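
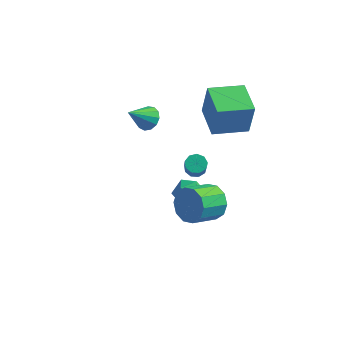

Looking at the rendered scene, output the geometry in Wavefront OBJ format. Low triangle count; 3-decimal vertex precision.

v 2.328 -2.219 0.705
v 2.797 -2.902 0.011
v 1.98 -4.244 0.782
v 1.512 -3.561 1.475
v 3.197 -2.841 0.542
v 2.38 -4.183 1.313
v 3.265 -2.542 1.135
v 2.448 -3.884 1.906
v 2.976 -2.12 1.564
v 2.159 -3.462 2.334
v 2.439 -1.735 1.664
v 1.622 -3.077 2.435
v 1.86 -1.536 1.398
v 1.043 -2.878 2.169
v 1.46 -1.597 0.867
v 0.643 -2.939 1.638
v 1.392 -1.896 0.274
v 0.575 -3.238 1.045
v 1.681 -2.318 -0.154
v 0.864 -3.66 0.616
v 2.218 -2.703 -0.255
v 1.401 -4.045 0.516
v 0.01 2.13 -2.996
v 0.79 1.473 -2.98
v -1.05 0.867 -3.06
v -0.27 0.21 -3.044
v -0.488 0.764 -2.215
v 0.167 1.544 -2.176
v -0.427 0.796 -3.864
v 0.228 1.576 -3.825
v 0.521 0.649 -3.516
v 0.483 0.629 -2.497
v -0.743 1.711 -3.543
v -0.781 1.691 -2.524
v -0.012 2.813 3.051
v 0.27 2.859 5.091
v 1.686 3.986 2.79
v 1.968 4.031 4.83
v 1.132 1.129 2.93
v 1.414 1.174 4.97
v 2.83 2.301 2.669
v 3.112 2.347 4.709
v -3.364 3.407 0.589
v -2.938 2.768 0.331
v -4.136 2.393 1.831
v -2.685 2.969 0.653
v -2.648 3.31 0.955
v -2.837 3.681 1.141
v -3.194 3.966 1.151
v -3.604 4.073 0.983
v -3.939 3.969 0.69
v -4.09 3.687 0.365
v -4.011 3.316 0.111
v -3.726 2.974 0.009
v -3.326 2.77 0.091
v -0.451 3.101 -2.684
v 0.125 3.381 -2.665
v 0.346 2.859 -1.676
v -0.229 2.579 -1.696
v -0.172 3.634 -2.465
v 0.049 3.112 -1.477
v -0.599 3.637 -2.368
v -0.377 3.115 -1.379
v -0.956 3.39 -2.419
v -0.735 2.868 -1.43
v -1.077 3.007 -2.594
v -0.856 2.485 -1.605
v -0.905 2.669 -2.811
v -0.684 2.146 -1.822
v -0.52 2.532 -2.969
v -0.299 2.01 -1.98
v -0.103 2.662 -2.994
v 0.118 2.14 -2.005
v 0.152 2.997 -2.874
v 0.373 2.475 -1.885
f 2 1 5
f 2 5 3
f 3 5 6
f 3 6 4
f 5 1 7
f 5 7 6
f 6 7 8
f 6 8 4
f 7 1 9
f 7 9 8
f 8 9 10
f 8 10 4
f 9 1 11
f 9 11 10
f 10 11 12
f 10 12 4
f 11 1 13
f 11 13 12
f 12 13 14
f 12 14 4
f 13 1 15
f 13 15 14
f 14 15 16
f 14 16 4
f 15 1 17
f 15 17 16
f 16 17 18
f 16 18 4
f 17 1 19
f 17 19 18
f 18 19 20
f 18 20 4
f 19 1 21
f 19 21 20
f 20 21 22
f 20 22 4
f 21 1 2
f 21 2 22
f 22 2 3
f 22 3 4
f 23 34 28
f 23 28 24
f 23 24 30
f 23 30 33
f 23 33 34
f 24 28 32
f 28 34 27
f 34 33 25
f 33 30 29
f 30 24 31
f 26 32 27
f 26 27 25
f 26 25 29
f 26 29 31
f 26 31 32
f 27 32 28
f 25 27 34
f 29 25 33
f 31 29 30
f 32 31 24
f 36 38 35
f 39 36 35
f 35 38 37
f 37 39 35
f 36 42 38
f 40 36 39
f 40 42 36
f 38 42 37
f 41 39 37
f 37 42 41
f 41 40 39
f 42 40 41
f 44 43 46
f 44 46 45
f 46 43 47
f 46 47 45
f 47 43 48
f 47 48 45
f 48 43 49
f 48 49 45
f 49 43 50
f 49 50 45
f 50 43 51
f 50 51 45
f 51 43 52
f 51 52 45
f 52 43 53
f 52 53 45
f 53 43 54
f 53 54 45
f 54 43 55
f 54 55 45
f 55 43 44
f 55 44 45
f 57 56 60
f 57 60 58
f 58 60 61
f 58 61 59
f 60 56 62
f 60 62 61
f 61 62 63
f 61 63 59
f 62 56 64
f 62 64 63
f 63 64 65
f 63 65 59
f 64 56 66
f 64 66 65
f 65 66 67
f 65 67 59
f 66 56 68
f 66 68 67
f 67 68 69
f 67 69 59
f 68 56 70
f 68 70 69
f 69 70 71
f 69 71 59
f 70 56 72
f 70 72 71
f 71 72 73
f 71 73 59
f 72 56 74
f 72 74 73
f 73 74 75
f 73 75 59
f 74 56 57
f 74 57 75
f 75 57 58
f 75 58 59



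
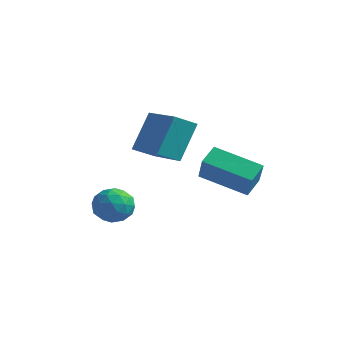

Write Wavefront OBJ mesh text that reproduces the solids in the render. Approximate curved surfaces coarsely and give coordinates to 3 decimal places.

v -4.271 0.895 0.125
v -4.247 1.875 1.834
v -3.892 1.789 -0.393
v -3.867 2.768 1.316
v -2.413 0.292 0.444
v -2.388 1.271 2.153
v -2.033 1.185 -0.074
v -2.009 2.165 1.635
v -3.715 -1.001 -1.876
v -2.897 -0.678 -1.795
v -3.183 -2.322 -1.985
v -2.365 -1.999 -1.904
v -2.916 -1.984 -1.214
v -3.245 -1.167 -1.147
v -2.835 -1.833 -2.633
v -3.164 -1.016 -2.566
v -2.353 -1.192 -2.263
v -2.403 -1.285 -1.386
v -3.677 -1.715 -2.394
v -3.727 -1.808 -1.517
v -3.353 -0.723 -1.826
v -2.727 -2.277 -1.954
v -3.051 -2.268 -1.549
v -2.57 -2.078 -1.501
v -3.558 -1.011 -1.445
v -3.077 -0.821 -1.397
v -3.088 -1.588 -1.056
v -3.003 -2.179 -2.383
v -2.522 -1.989 -2.335
v -3.51 -0.922 -2.279
v -3.029 -0.732 -2.231
v -2.992 -1.412 -2.724
v -2.552 -0.836 -2.053
v -2.239 -1.613 -2.117
v -2.516 -1.515 -2.546
v -2.709 -1.035 -2.506
v -2.582 -0.89 -1.538
v -2.269 -1.667 -1.602
v -2.593 -1.658 -1.197
v -2.786 -1.178 -1.157
v -2.262 -1.193 -1.813
v -3.811 -1.333 -2.178
v -3.498 -2.11 -2.242
v -3.294 -1.822 -2.623
v -3.487 -1.342 -2.583
v -3.841 -1.387 -1.663
v -3.528 -2.164 -1.727
v -3.371 -1.965 -1.274
v -3.564 -1.485 -1.234
v -3.818 -1.807 -1.967
v -2.227 2.497 -1.286
v -1.56 1.913 -0.178
v -2.342 3.355 -0.765
v -1.675 2.77 0.344
v -0.345 3.21 -2.044
v 0.322 2.625 -0.935
v -0.46 4.067 -1.522
v 0.207 3.483 -0.414
f 2 4 1
f 5 2 1
f 1 4 3
f 3 5 1
f 2 8 4
f 6 2 5
f 6 8 2
f 4 8 3
f 7 5 3
f 3 8 7
f 7 6 5
f 8 6 7
f 9 46 25
f 46 20 49
f 25 49 14
f 46 49 25
f 9 25 21
f 25 14 26
f 21 26 10
f 25 26 21
f 9 21 30
f 21 10 31
f 30 31 16
f 21 31 30
f 9 30 42
f 30 16 45
f 42 45 19
f 30 45 42
f 9 42 46
f 42 19 50
f 46 50 20
f 42 50 46
f 10 26 37
f 26 14 40
f 37 40 18
f 26 40 37
f 14 49 27
f 49 20 48
f 27 48 13
f 49 48 27
f 20 50 47
f 50 19 43
f 47 43 11
f 50 43 47
f 19 45 44
f 45 16 32
f 44 32 15
f 45 32 44
f 16 31 36
f 31 10 33
f 36 33 17
f 31 33 36
f 12 38 24
f 38 18 39
f 24 39 13
f 38 39 24
f 12 24 22
f 24 13 23
f 22 23 11
f 24 23 22
f 12 22 29
f 22 11 28
f 29 28 15
f 22 28 29
f 12 29 34
f 29 15 35
f 34 35 17
f 29 35 34
f 12 34 38
f 34 17 41
f 38 41 18
f 34 41 38
f 13 39 27
f 39 18 40
f 27 40 14
f 39 40 27
f 11 23 47
f 23 13 48
f 47 48 20
f 23 48 47
f 15 28 44
f 28 11 43
f 44 43 19
f 28 43 44
f 17 35 36
f 35 15 32
f 36 32 16
f 35 32 36
f 18 41 37
f 41 17 33
f 37 33 10
f 41 33 37
f 52 54 51
f 55 52 51
f 51 54 53
f 53 55 51
f 52 58 54
f 56 52 55
f 56 58 52
f 54 58 53
f 57 55 53
f 53 58 57
f 57 56 55
f 58 56 57



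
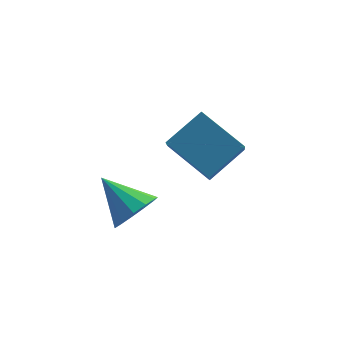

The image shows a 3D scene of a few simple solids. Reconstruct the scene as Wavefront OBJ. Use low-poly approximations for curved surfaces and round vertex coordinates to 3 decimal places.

v -1.857 -0.492 1.83
v -1.162 -0.042 1.775
v -2.543 0.672 2.67
v -1.423 0.072 1.404
v -1.822 0.007 1.168
v -2.232 -0.216 1.143
v -2.523 -0.527 1.336
v -2.603 -0.826 1.686
v -2.446 -1.02 2.081
v -2.103 -1.046 2.398
v -1.681 -0.896 2.534
v -1.316 -0.617 2.446
v -1.122 -0.299 2.163
v 0.226 2.807 1.528
v -0.176 1.779 2.686
v 1.51 3.199 2.322
v 1.108 2.17 3.48
v 1.152 1.49 0.68
v 0.75 0.461 1.838
v 2.436 1.881 1.474
v 2.034 0.853 2.632
f 2 1 4
f 2 4 3
f 4 1 5
f 4 5 3
f 5 1 6
f 5 6 3
f 6 1 7
f 6 7 3
f 7 1 8
f 7 8 3
f 8 1 9
f 8 9 3
f 9 1 10
f 9 10 3
f 10 1 11
f 10 11 3
f 11 1 12
f 11 12 3
f 12 1 13
f 12 13 3
f 13 1 2
f 13 2 3
f 15 17 14
f 18 15 14
f 14 17 16
f 16 18 14
f 15 21 17
f 19 15 18
f 19 21 15
f 17 21 16
f 20 18 16
f 16 21 20
f 20 19 18
f 21 19 20



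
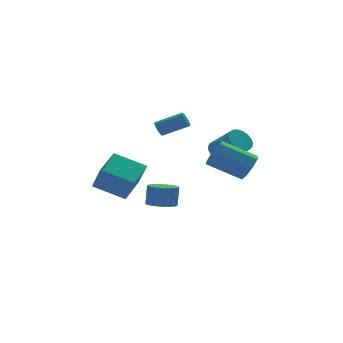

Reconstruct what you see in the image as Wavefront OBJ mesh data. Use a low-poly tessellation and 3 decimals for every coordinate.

v -1.067 -0.529 -0.902
v -0.207 -0.521 -1.035
v -0.013 -0.284 0.228
v -0.873 -0.291 0.362
v -0.285 -0.194 -1.085
v -0.091 0.043 0.179
v -0.482 0.082 -1.106
v -0.288 0.319 0.157
v -0.767 0.265 -1.097
v -0.573 0.502 0.167
v -1.099 0.327 -1.057
v -0.905 0.564 0.206
v -1.425 0.259 -0.994
v -1.231 0.496 0.269
v -1.697 0.071 -0.917
v -1.503 0.308 0.346
v -1.873 -0.208 -0.838
v -1.679 0.029 0.425
v -1.927 -0.536 -0.768
v -1.733 -0.299 0.495
v -1.849 -0.863 -0.719
v -1.655 -0.626 0.545
v -1.652 -1.139 -0.697
v -1.458 -0.902 0.566
v -1.367 -1.322 -0.707
v -1.173 -1.085 0.557
v -1.035 -1.384 -0.746
v -0.841 -1.147 0.517
v -0.709 -1.316 -0.809
v -0.515 -1.079 0.454
v -0.437 -1.128 -0.886
v -0.243 -0.891 0.377
v -0.261 -0.849 -0.965
v -0.067 -0.612 0.298
v 0.434 3.712 3.171
v 0.719 3.832 2.728
v 2.151 3.228 3.487
v 1.866 3.108 3.929
v 0.731 4.062 2.887
v 2.164 3.458 3.645
v 0.664 4.198 3.122
v 2.097 3.594 3.88
v 0.535 4.204 3.37
v 1.968 3.6 4.128
v 0.379 4.078 3.564
v 1.812 3.474 4.323
v 0.238 3.854 3.654
v 1.671 3.25 4.412
v 0.149 3.592 3.613
v 1.581 2.988 4.372
v 0.136 3.362 3.455
v 1.569 2.758 4.213
v 0.203 3.226 3.22
v 1.636 2.622 3.978
v 0.332 3.22 2.972
v 1.765 2.616 3.73
v 0.488 3.346 2.777
v 1.921 2.742 3.536
v 0.629 3.57 2.688
v 2.062 2.966 3.446
v 2.552 -4.085 2.61
v 3.08 -3.412 2.888
v 1.396 -2.521 3.928
v 0.868 -3.195 3.65
v 2.778 -3.278 2.284
v 1.094 -2.387 3.323
v 2.343 -3.617 1.871
v 0.66 -2.726 2.91
v 2.031 -4.23 1.891
v 0.347 -3.34 2.93
v 2.024 -4.759 2.332
v 0.34 -3.868 3.372
v 2.326 -4.893 2.937
v 0.642 -4.002 3.976
v 2.76 -4.554 3.35
v 1.077 -3.663 4.389
v 3.073 -3.94 3.33
v 1.389 -3.05 4.369
v 2.192 -0.948 2.753
v 2.94 -0.633 2.63
v 3.635 -1.817 3.825
v 2.888 -2.132 3.947
v 2.823 -0.442 2.888
v 3.518 -1.626 4.082
v 2.598 -0.338 3.121
v 3.293 -1.522 4.316
v 2.302 -0.34 3.292
v 2.998 -1.524 4.486
v 1.988 -0.447 3.369
v 2.683 -1.631 4.563
v 1.709 -0.64 3.339
v 2.404 -1.824 4.534
v 1.513 -0.887 3.208
v 2.209 -2.071 4.403
v 1.435 -1.144 2.999
v 2.13 -2.329 4.193
v 1.488 -1.368 2.747
v 2.183 -2.552 3.941
v 1.663 -1.518 2.495
v 2.358 -2.703 3.69
v 1.929 -1.571 2.289
v 2.624 -2.755 3.483
v 2.241 -1.515 2.162
v 2.936 -2.699 3.357
v 2.544 -1.361 2.138
v 3.239 -2.546 3.333
v 2.787 -1.136 2.22
v 3.482 -2.321 3.415
v 2.927 -0.879 2.394
v 3.622 -2.063 3.589
v -3.916 2.683 -0.278
v -3.729 1.829 1.238
v -2.624 4.053 0.334
v -2.437 3.199 1.85
v -2.363 1.581 -1.09
v -2.176 0.727 0.426
v -1.071 2.951 -0.478
v -0.884 2.097 1.038
f 2 1 5
f 2 5 3
f 3 5 6
f 3 6 4
f 5 1 7
f 5 7 6
f 6 7 8
f 6 8 4
f 7 1 9
f 7 9 8
f 8 9 10
f 8 10 4
f 9 1 11
f 9 11 10
f 10 11 12
f 10 12 4
f 11 1 13
f 11 13 12
f 12 13 14
f 12 14 4
f 13 1 15
f 13 15 14
f 14 15 16
f 14 16 4
f 15 1 17
f 15 17 16
f 16 17 18
f 16 18 4
f 17 1 19
f 17 19 18
f 18 19 20
f 18 20 4
f 19 1 21
f 19 21 20
f 20 21 22
f 20 22 4
f 21 1 23
f 21 23 22
f 22 23 24
f 22 24 4
f 23 1 25
f 23 25 24
f 24 25 26
f 24 26 4
f 25 1 27
f 25 27 26
f 26 27 28
f 26 28 4
f 27 1 29
f 27 29 28
f 28 29 30
f 28 30 4
f 29 1 31
f 29 31 30
f 30 31 32
f 30 32 4
f 31 1 33
f 31 33 32
f 32 33 34
f 32 34 4
f 33 1 2
f 33 2 34
f 34 2 3
f 34 3 4
f 36 35 39
f 36 39 37
f 37 39 40
f 37 40 38
f 39 35 41
f 39 41 40
f 40 41 42
f 40 42 38
f 41 35 43
f 41 43 42
f 42 43 44
f 42 44 38
f 43 35 45
f 43 45 44
f 44 45 46
f 44 46 38
f 45 35 47
f 45 47 46
f 46 47 48
f 46 48 38
f 47 35 49
f 47 49 48
f 48 49 50
f 48 50 38
f 49 35 51
f 49 51 50
f 50 51 52
f 50 52 38
f 51 35 53
f 51 53 52
f 52 53 54
f 52 54 38
f 53 35 55
f 53 55 54
f 54 55 56
f 54 56 38
f 55 35 57
f 55 57 56
f 56 57 58
f 56 58 38
f 57 35 59
f 57 59 58
f 58 59 60
f 58 60 38
f 59 35 36
f 59 36 60
f 60 36 37
f 60 37 38
f 62 61 65
f 62 65 63
f 63 65 66
f 63 66 64
f 65 61 67
f 65 67 66
f 66 67 68
f 66 68 64
f 67 61 69
f 67 69 68
f 68 69 70
f 68 70 64
f 69 61 71
f 69 71 70
f 70 71 72
f 70 72 64
f 71 61 73
f 71 73 72
f 72 73 74
f 72 74 64
f 73 61 75
f 73 75 74
f 74 75 76
f 74 76 64
f 75 61 77
f 75 77 76
f 76 77 78
f 76 78 64
f 77 61 62
f 77 62 78
f 78 62 63
f 78 63 64
f 80 79 83
f 80 83 81
f 81 83 84
f 81 84 82
f 83 79 85
f 83 85 84
f 84 85 86
f 84 86 82
f 85 79 87
f 85 87 86
f 86 87 88
f 86 88 82
f 87 79 89
f 87 89 88
f 88 89 90
f 88 90 82
f 89 79 91
f 89 91 90
f 90 91 92
f 90 92 82
f 91 79 93
f 91 93 92
f 92 93 94
f 92 94 82
f 93 79 95
f 93 95 94
f 94 95 96
f 94 96 82
f 95 79 97
f 95 97 96
f 96 97 98
f 96 98 82
f 97 79 99
f 97 99 98
f 98 99 100
f 98 100 82
f 99 79 101
f 99 101 100
f 100 101 102
f 100 102 82
f 101 79 103
f 101 103 102
f 102 103 104
f 102 104 82
f 103 79 105
f 103 105 104
f 104 105 106
f 104 106 82
f 105 79 107
f 105 107 106
f 106 107 108
f 106 108 82
f 107 79 109
f 107 109 108
f 108 109 110
f 108 110 82
f 109 79 80
f 109 80 110
f 110 80 81
f 110 81 82
f 112 114 111
f 115 112 111
f 111 114 113
f 113 115 111
f 112 118 114
f 116 112 115
f 116 118 112
f 114 118 113
f 117 115 113
f 113 118 117
f 117 116 115
f 118 116 117



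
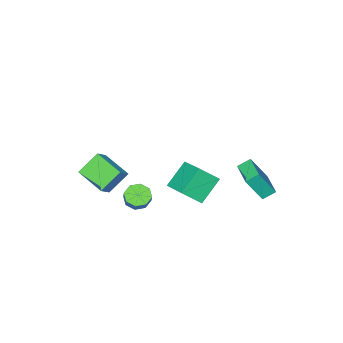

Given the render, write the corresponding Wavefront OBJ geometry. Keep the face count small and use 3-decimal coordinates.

v 2.047 -4.486 -0.34
v 2.92 -4.161 0.433
v 1.874 -2.467 -0.995
v 2.746 -2.141 -0.222
v 3.314 -4.799 -1.638
v 4.186 -4.473 -0.865
v 3.14 -2.779 -2.293
v 4.013 -2.454 -1.52
v -3.412 3.158 -1.188
v -4.154 3.519 -0.679
v -2.451 4.965 -1.068
v -3.194 5.326 -0.56
v -2.526 2.574 0.52
v -3.269 2.935 1.028
v -1.566 4.381 0.639
v -2.308 4.742 1.148
v 0.25 2.811 1.503
v 1.238 2.107 2.514
v 0.808 4.757 2.311
v 1.797 4.053 3.323
v 1.723 2.947 0.157
v 2.712 2.243 1.169
v 2.282 4.893 0.966
v 3.27 4.189 1.977
v 3.728 0.71 -0.434
v 4.266 1.132 -0.923
v 4.609 1.631 -0.115
v 4.072 1.21 0.374
v 3.699 1.43 -0.866
v 4.043 1.929 -0.058
v 3.149 1.307 -0.556
v 3.493 1.806 0.252
v 2.939 0.834 -0.175
v 3.282 1.333 0.633
v 3.191 0.289 0.055
v 3.534 0.788 0.863
v 3.757 -0.009 -0.002
v 4.101 0.49 0.806
v 4.307 0.114 -0.312
v 4.651 0.613 0.496
v 4.518 0.587 -0.693
v 4.861 1.086 0.115
f 2 4 1
f 5 2 1
f 1 4 3
f 3 5 1
f 2 8 4
f 6 2 5
f 6 8 2
f 4 8 3
f 7 5 3
f 3 8 7
f 7 6 5
f 8 6 7
f 10 12 9
f 13 10 9
f 9 12 11
f 11 13 9
f 10 16 12
f 14 10 13
f 14 16 10
f 12 16 11
f 15 13 11
f 11 16 15
f 15 14 13
f 16 14 15
f 18 20 17
f 21 18 17
f 17 20 19
f 19 21 17
f 18 24 20
f 22 18 21
f 22 24 18
f 20 24 19
f 23 21 19
f 19 24 23
f 23 22 21
f 24 22 23
f 26 25 29
f 26 29 27
f 27 29 30
f 27 30 28
f 29 25 31
f 29 31 30
f 30 31 32
f 30 32 28
f 31 25 33
f 31 33 32
f 32 33 34
f 32 34 28
f 33 25 35
f 33 35 34
f 34 35 36
f 34 36 28
f 35 25 37
f 35 37 36
f 36 37 38
f 36 38 28
f 37 25 39
f 37 39 38
f 38 39 40
f 38 40 28
f 39 25 41
f 39 41 40
f 40 41 42
f 40 42 28
f 41 25 26
f 41 26 42
f 42 26 27
f 42 27 28



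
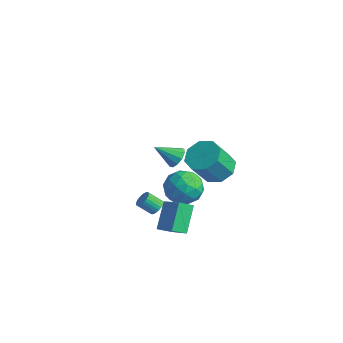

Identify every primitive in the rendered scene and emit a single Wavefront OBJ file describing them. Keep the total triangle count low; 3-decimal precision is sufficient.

v 3.309 -3.372 0.057
v 2.63 -2.326 1.327
v 3.669 -2.685 -0.316
v 2.99 -1.639 0.954
v 4.85 -3.621 1.086
v 4.171 -2.575 2.356
v 5.21 -2.934 0.713
v 4.531 -1.888 1.983
v 1.91 -2.21 0.299
v 2.188 -2.633 0.181
v 1.649 -3.173 0.843
v 1.37 -2.75 0.961
v 2.297 -2.555 0.334
v 1.758 -3.095 0.995
v 2.347 -2.424 0.481
v 1.808 -2.964 1.142
v 2.33 -2.261 0.6
v 1.791 -2.801 1.262
v 2.25 -2.09 0.674
v 1.711 -2.63 1.336
v 2.117 -1.938 0.691
v 1.578 -2.478 1.352
v 1.953 -1.826 0.648
v 1.414 -2.366 1.309
v 1.782 -1.774 0.552
v 1.243 -2.314 1.213
v 1.631 -1.787 0.417
v 1.092 -2.327 1.079
v 1.522 -1.865 0.265
v 0.983 -2.405 0.926
v 1.472 -1.996 0.118
v 0.933 -2.536 0.779
v 1.489 -2.159 -0.002
v 0.95 -2.699 0.66
v 1.569 -2.33 -0.076
v 1.03 -2.87 0.586
v 1.702 -2.482 -0.092
v 1.163 -3.022 0.569
v 1.866 -2.594 -0.049
v 1.327 -3.134 0.612
v 2.037 -2.646 0.047
v 1.498 -3.186 0.708
v 3.631 0.55 3.193
v 4.248 1.257 3.686
v 4.226 0.177 5.261
v 3.609 -0.53 4.767
v 3.458 1.414 3.782
v 3.436 0.333 5.357
v 2.769 1.065 3.534
v 2.747 -0.016 5.109
v 2.585 0.414 3.085
v 2.563 -0.666 4.66
v 3.014 -0.157 2.699
v 2.992 -1.237 4.274
v 3.804 -0.313 2.603
v 3.782 -1.394 4.178
v 4.493 0.036 2.851
v 4.471 -1.045 4.426
v 4.677 0.686 3.3
v 4.655 -0.394 4.875
v 0.45 0.933 0.553
v 1.408 1.249 -0.074
v 1.112 -0.869 0.654
v 2.07 -0.553 0.027
v 1.927 -0.152 1.136
v 1.518 0.962 1.074
v 1.002 -0.582 -0.494
v 0.593 0.532 -0.556
v 1.75 0.313 -0.721
v 2.321 0.579 0.286
v 0.199 -0.199 0.294
v 0.77 0.067 1.301
v 0.871 1.249 0.231
v 1.649 -0.869 0.349
v 1.565 -0.633 1.001
v 2.128 -0.447 0.633
v 0.935 1.081 0.905
v 1.499 1.267 0.537
v 1.803 0.443 1.248
v 1.021 -0.887 0.043
v 1.585 -0.701 -0.325
v 0.392 0.827 -0.053
v 0.955 1.013 -0.421
v 0.717 -0.063 -0.668
v 1.635 0.885 -0.518
v 2.024 -0.174 -0.459
v 1.396 -0.192 -0.765
v 1.156 0.463 -0.802
v 1.971 1.041 0.074
v 2.36 -0.018 0.133
v 2.275 0.218 0.785
v 2.035 0.873 0.748
v 2.171 0.491 -0.306
v 0.16 0.398 0.447
v 0.549 -0.661 0.506
v 0.485 -0.493 -0.168
v 0.245 0.162 -0.205
v 0.496 0.554 1.039
v 0.885 -0.505 1.098
v 1.364 -0.083 1.382
v 1.124 0.572 1.345
v 0.349 -0.111 0.886
v -3.026 3.325 -1.425
v -2.591 3.527 -0.849
v -3.834 2.295 -0.455
v -2.959 3.809 -0.856
v -3.353 3.906 -1.08
v -3.621 3.781 -1.437
v -3.663 3.483 -1.789
v -3.461 3.124 -2.002
v -3.093 2.842 -1.995
v -2.699 2.745 -1.77
v -2.431 2.87 -1.414
v -2.389 3.168 -1.062
f 2 4 1
f 5 2 1
f 1 4 3
f 3 5 1
f 2 8 4
f 6 2 5
f 6 8 2
f 4 8 3
f 7 5 3
f 3 8 7
f 7 6 5
f 8 6 7
f 10 9 13
f 10 13 11
f 11 13 14
f 11 14 12
f 13 9 15
f 13 15 14
f 14 15 16
f 14 16 12
f 15 9 17
f 15 17 16
f 16 17 18
f 16 18 12
f 17 9 19
f 17 19 18
f 18 19 20
f 18 20 12
f 19 9 21
f 19 21 20
f 20 21 22
f 20 22 12
f 21 9 23
f 21 23 22
f 22 23 24
f 22 24 12
f 23 9 25
f 23 25 24
f 24 25 26
f 24 26 12
f 25 9 27
f 25 27 26
f 26 27 28
f 26 28 12
f 27 9 29
f 27 29 28
f 28 29 30
f 28 30 12
f 29 9 31
f 29 31 30
f 30 31 32
f 30 32 12
f 31 9 33
f 31 33 32
f 32 33 34
f 32 34 12
f 33 9 35
f 33 35 34
f 34 35 36
f 34 36 12
f 35 9 37
f 35 37 36
f 36 37 38
f 36 38 12
f 37 9 39
f 37 39 38
f 38 39 40
f 38 40 12
f 39 9 41
f 39 41 40
f 40 41 42
f 40 42 12
f 41 9 10
f 41 10 42
f 42 10 11
f 42 11 12
f 44 43 47
f 44 47 45
f 45 47 48
f 45 48 46
f 47 43 49
f 47 49 48
f 48 49 50
f 48 50 46
f 49 43 51
f 49 51 50
f 50 51 52
f 50 52 46
f 51 43 53
f 51 53 52
f 52 53 54
f 52 54 46
f 53 43 55
f 53 55 54
f 54 55 56
f 54 56 46
f 55 43 57
f 55 57 56
f 56 57 58
f 56 58 46
f 57 43 59
f 57 59 58
f 58 59 60
f 58 60 46
f 59 43 44
f 59 44 60
f 60 44 45
f 60 45 46
f 61 98 77
f 98 72 101
f 77 101 66
f 98 101 77
f 61 77 73
f 77 66 78
f 73 78 62
f 77 78 73
f 61 73 82
f 73 62 83
f 82 83 68
f 73 83 82
f 61 82 94
f 82 68 97
f 94 97 71
f 82 97 94
f 61 94 98
f 94 71 102
f 98 102 72
f 94 102 98
f 62 78 89
f 78 66 92
f 89 92 70
f 78 92 89
f 66 101 79
f 101 72 100
f 79 100 65
f 101 100 79
f 72 102 99
f 102 71 95
f 99 95 63
f 102 95 99
f 71 97 96
f 97 68 84
f 96 84 67
f 97 84 96
f 68 83 88
f 83 62 85
f 88 85 69
f 83 85 88
f 64 90 76
f 90 70 91
f 76 91 65
f 90 91 76
f 64 76 74
f 76 65 75
f 74 75 63
f 76 75 74
f 64 74 81
f 74 63 80
f 81 80 67
f 74 80 81
f 64 81 86
f 81 67 87
f 86 87 69
f 81 87 86
f 64 86 90
f 86 69 93
f 90 93 70
f 86 93 90
f 65 91 79
f 91 70 92
f 79 92 66
f 91 92 79
f 63 75 99
f 75 65 100
f 99 100 72
f 75 100 99
f 67 80 96
f 80 63 95
f 96 95 71
f 80 95 96
f 69 87 88
f 87 67 84
f 88 84 68
f 87 84 88
f 70 93 89
f 93 69 85
f 89 85 62
f 93 85 89
f 104 103 106
f 104 106 105
f 106 103 107
f 106 107 105
f 107 103 108
f 107 108 105
f 108 103 109
f 108 109 105
f 109 103 110
f 109 110 105
f 110 103 111
f 110 111 105
f 111 103 112
f 111 112 105
f 112 103 113
f 112 113 105
f 113 103 114
f 113 114 105
f 114 103 104
f 114 104 105



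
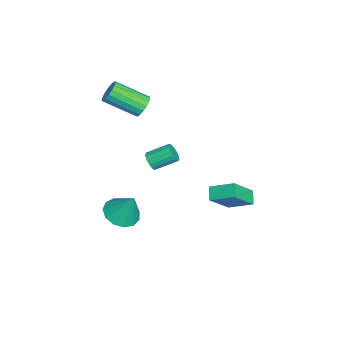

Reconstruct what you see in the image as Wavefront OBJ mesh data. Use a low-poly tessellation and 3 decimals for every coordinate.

v -1.542 -0.664 -1.693
v -1.106 -0.804 -1.305
v -1.302 0.423 -0.64
v -1.738 0.564 -1.027
v -0.968 -0.668 -1.517
v -1.164 0.56 -0.851
v -0.962 -0.53 -1.769
v -1.158 0.698 -1.103
v -1.089 -0.423 -2.004
v -1.285 0.805 -1.338
v -1.319 -0.371 -2.167
v -1.515 0.856 -1.501
v -1.601 -0.386 -2.222
v -1.797 0.841 -1.556
v -1.869 -0.465 -2.155
v -2.065 0.762 -1.489
v -2.062 -0.589 -1.983
v -2.258 0.638 -1.317
v -2.136 -0.731 -1.744
v -2.332 0.497 -1.078
v -2.074 -0.857 -1.494
v -2.27 0.371 -0.828
v -1.89 -0.938 -1.289
v -2.086 0.289 -0.623
v -1.627 -0.957 -1.177
v -1.822 0.27 -0.511
v -1.344 -0.909 -1.183
v -1.539 0.318 -0.517
v 0.674 -2.007 -4.217
v 1.644 -1.768 -4.573
v 1.086 -1.273 -2.603
v 1.298 -1.298 -4.698
v 0.755 -1.052 -4.671
v 0.185 -1.11 -4.5
v -0.229 -1.452 -4.239
v -0.356 -1.97 -3.971
v -0.156 -2.5 -3.781
v 0.307 -2.873 -3.73
v 0.887 -2.971 -3.833
v 1.4 -2.763 -4.058
v 1.682 -2.315 -4.334
v -2.079 -1.088 2.341
v -1.87 -0.749 2.941
v -1.952 -2.573 3.999
v -2.161 -2.912 3.399
v -2.214 -0.729 2.95
v -2.296 -2.552 4.008
v -2.527 -0.79 2.819
v -2.609 -2.614 3.878
v -2.737 -0.92 2.579
v -2.819 -2.744 3.638
v -2.797 -1.088 2.285
v -2.879 -2.912 3.343
v -2.692 -1.257 2.003
v -2.774 -3.08 3.061
v -2.446 -1.386 1.798
v -2.529 -3.21 2.857
v -2.117 -1.448 1.718
v -2.199 -3.271 2.777
v -1.779 -1.427 1.781
v -1.861 -3.25 2.839
v -1.509 -1.328 1.972
v -1.592 -3.152 3.03
v -1.37 -1.175 2.247
v -1.453 -2.998 3.305
v -1.393 -1.001 2.544
v -1.476 -2.825 3.602
v -1.574 -0.848 2.794
v -1.656 -2.671 3.853
v 1.866 3.673 -1.213
v 2.146 4.95 -0.609
v 2.567 3.744 -1.688
v 2.847 5.021 -1.084
v 2.933 2.759 0.224
v 3.213 4.036 0.828
v 3.634 2.83 -0.251
v 3.914 4.107 0.353
f 2 1 5
f 2 5 3
f 3 5 6
f 3 6 4
f 5 1 7
f 5 7 6
f 6 7 8
f 6 8 4
f 7 1 9
f 7 9 8
f 8 9 10
f 8 10 4
f 9 1 11
f 9 11 10
f 10 11 12
f 10 12 4
f 11 1 13
f 11 13 12
f 12 13 14
f 12 14 4
f 13 1 15
f 13 15 14
f 14 15 16
f 14 16 4
f 15 1 17
f 15 17 16
f 16 17 18
f 16 18 4
f 17 1 19
f 17 19 18
f 18 19 20
f 18 20 4
f 19 1 21
f 19 21 20
f 20 21 22
f 20 22 4
f 21 1 23
f 21 23 22
f 22 23 24
f 22 24 4
f 23 1 25
f 23 25 24
f 24 25 26
f 24 26 4
f 25 1 27
f 25 27 26
f 26 27 28
f 26 28 4
f 27 1 2
f 27 2 28
f 28 2 3
f 28 3 4
f 30 29 32
f 30 32 31
f 32 29 33
f 32 33 31
f 33 29 34
f 33 34 31
f 34 29 35
f 34 35 31
f 35 29 36
f 35 36 31
f 36 29 37
f 36 37 31
f 37 29 38
f 37 38 31
f 38 29 39
f 38 39 31
f 39 29 40
f 39 40 31
f 40 29 41
f 40 41 31
f 41 29 30
f 41 30 31
f 43 42 46
f 43 46 44
f 44 46 47
f 44 47 45
f 46 42 48
f 46 48 47
f 47 48 49
f 47 49 45
f 48 42 50
f 48 50 49
f 49 50 51
f 49 51 45
f 50 42 52
f 50 52 51
f 51 52 53
f 51 53 45
f 52 42 54
f 52 54 53
f 53 54 55
f 53 55 45
f 54 42 56
f 54 56 55
f 55 56 57
f 55 57 45
f 56 42 58
f 56 58 57
f 57 58 59
f 57 59 45
f 58 42 60
f 58 60 59
f 59 60 61
f 59 61 45
f 60 42 62
f 60 62 61
f 61 62 63
f 61 63 45
f 62 42 64
f 62 64 63
f 63 64 65
f 63 65 45
f 64 42 66
f 64 66 65
f 65 66 67
f 65 67 45
f 66 42 68
f 66 68 67
f 67 68 69
f 67 69 45
f 68 42 43
f 68 43 69
f 69 43 44
f 69 44 45
f 71 73 70
f 74 71 70
f 70 73 72
f 72 74 70
f 71 77 73
f 75 71 74
f 75 77 71
f 73 77 72
f 76 74 72
f 72 77 76
f 76 75 74
f 77 75 76



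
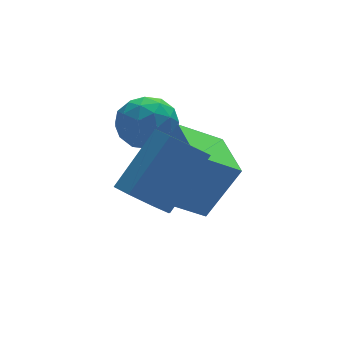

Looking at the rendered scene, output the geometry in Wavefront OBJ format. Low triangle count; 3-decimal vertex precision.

v 3.823 -2.74 -3.17
v 2.611 -2.475 -2.399
v 4.169 -0.745 -3.312
v 2.958 -0.48 -2.541
v 4.822 -2.8 -1.579
v 3.611 -2.535 -0.808
v 5.169 -0.805 -1.721
v 3.957 -0.54 -0.95
v 2.643 -0.865 0.394
v 3.081 -1.474 0.9
v 2.059 -1.946 -0.4
v 2.497 -2.555 0.106
v 1.82 -2.073 0.463
v 2.181 -1.405 0.954
v 2.959 -2.015 -0.454
v 3.32 -1.347 0.037
v 3.276 -2.184 0.376
v 2.572 -2.22 0.943
v 2.568 -1.2 -0.443
v 1.864 -1.236 0.124
v 2.913 -1.075 0.717
v 2.227 -2.345 -0.217
v 1.829 -2.062 -0.007
v 2.086 -2.42 0.29
v 2.384 -1.034 0.748
v 2.642 -1.391 1.046
v 1.9 -1.744 0.789
v 2.498 -2.029 -0.546
v 2.756 -2.386 -0.248
v 3.054 -1 0.21
v 3.311 -1.358 0.507
v 3.24 -1.676 -0.289
v 3.285 -1.85 0.706
v 2.942 -2.485 0.24
v 3.214 -2.168 -0.089
v 3.426 -1.776 0.199
v 2.872 -1.871 1.039
v 2.528 -2.506 0.572
v 2.13 -2.223 0.782
v 2.343 -1.83 1.071
v 2.986 -2.288 0.731
v 2.612 -0.914 -0.072
v 2.268 -1.549 -0.539
v 2.797 -1.59 -0.571
v 3.01 -1.197 -0.282
v 2.198 -0.935 0.26
v 1.855 -1.57 -0.206
v 1.714 -1.644 0.301
v 1.926 -1.252 0.589
v 2.154 -1.132 -0.231
v 1.616 -3.702 -1.144
v 2.115 -3.339 -1.757
v 3.483 -2.775 -0.309
v 2.984 -3.138 0.304
v 1.671 -2.912 -1.504
v 3.039 -2.348 -0.056
v 1.195 -2.948 -1.04
v 2.563 -2.384 0.408
v 0.965 -3.426 -0.637
v 2.333 -2.861 0.811
v 1.117 -4.065 -0.531
v 2.485 -3.501 0.917
v 1.561 -4.492 -0.784
v 2.929 -3.928 0.664
v 2.037 -4.456 -1.248
v 3.405 -3.892 0.2
v 2.267 -3.979 -1.651
v 3.635 -3.414 -0.203
f 2 4 1
f 5 2 1
f 1 4 3
f 3 5 1
f 2 8 4
f 6 2 5
f 6 8 2
f 4 8 3
f 7 5 3
f 3 8 7
f 7 6 5
f 8 6 7
f 9 46 25
f 46 20 49
f 25 49 14
f 46 49 25
f 9 25 21
f 25 14 26
f 21 26 10
f 25 26 21
f 9 21 30
f 21 10 31
f 30 31 16
f 21 31 30
f 9 30 42
f 30 16 45
f 42 45 19
f 30 45 42
f 9 42 46
f 42 19 50
f 46 50 20
f 42 50 46
f 10 26 37
f 26 14 40
f 37 40 18
f 26 40 37
f 14 49 27
f 49 20 48
f 27 48 13
f 49 48 27
f 20 50 47
f 50 19 43
f 47 43 11
f 50 43 47
f 19 45 44
f 45 16 32
f 44 32 15
f 45 32 44
f 16 31 36
f 31 10 33
f 36 33 17
f 31 33 36
f 12 38 24
f 38 18 39
f 24 39 13
f 38 39 24
f 12 24 22
f 24 13 23
f 22 23 11
f 24 23 22
f 12 22 29
f 22 11 28
f 29 28 15
f 22 28 29
f 12 29 34
f 29 15 35
f 34 35 17
f 29 35 34
f 12 34 38
f 34 17 41
f 38 41 18
f 34 41 38
f 13 39 27
f 39 18 40
f 27 40 14
f 39 40 27
f 11 23 47
f 23 13 48
f 47 48 20
f 23 48 47
f 15 28 44
f 28 11 43
f 44 43 19
f 28 43 44
f 17 35 36
f 35 15 32
f 36 32 16
f 35 32 36
f 18 41 37
f 41 17 33
f 37 33 10
f 41 33 37
f 52 51 55
f 52 55 53
f 53 55 56
f 53 56 54
f 55 51 57
f 55 57 56
f 56 57 58
f 56 58 54
f 57 51 59
f 57 59 58
f 58 59 60
f 58 60 54
f 59 51 61
f 59 61 60
f 60 61 62
f 60 62 54
f 61 51 63
f 61 63 62
f 62 63 64
f 62 64 54
f 63 51 65
f 63 65 64
f 64 65 66
f 64 66 54
f 65 51 67
f 65 67 66
f 66 67 68
f 66 68 54
f 67 51 52
f 67 52 68
f 68 52 53
f 68 53 54



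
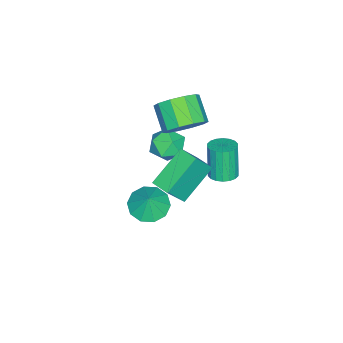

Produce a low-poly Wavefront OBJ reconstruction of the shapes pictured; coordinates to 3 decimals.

v 0.882 3.889 0.676
v 1.583 3.487 1.819
v 1.24 4.691 0.738
v 1.941 4.288 1.881
v 2.319 3.332 -0.401
v 3.02 2.929 0.742
v 2.677 4.133 -0.339
v 3.378 3.731 0.804
v -2.338 3.692 -3.862
v -1.757 3.92 -3.682
v -2.16 3.696 -2.098
v -2.742 3.468 -2.278
v -1.92 4.159 -3.69
v -2.324 3.935 -2.105
v -2.166 4.305 -3.732
v -2.57 4.081 -2.147
v -2.446 4.33 -3.799
v -2.85 4.106 -2.215
v -2.705 4.228 -3.88
v -3.108 4.004 -2.295
v -2.891 4.021 -3.956
v -3.295 3.797 -2.372
v -2.968 3.748 -4.014
v -3.371 3.524 -2.43
v -2.92 3.464 -4.042
v -3.323 3.24 -2.458
v -2.756 3.225 -4.035
v -3.16 3.001 -2.45
v -2.51 3.079 -3.993
v -2.914 2.855 -2.408
v -2.23 3.054 -3.925
v -2.634 2.83 -2.341
v -1.972 3.156 -3.845
v -2.375 2.932 -2.26
v -1.785 3.363 -3.768
v -2.189 3.139 -2.184
v -1.709 3.636 -3.71
v -2.112 3.412 -2.126
v 0.231 1.462 -4.387
v 1.058 1.467 -4.741
v 0.629 1.638 -3.453
v 0.862 1.987 -4.755
v 0.425 2.307 -4.628
v -0.086 2.304 -4.41
v -0.477 1.979 -4.182
v -0.597 1.457 -4.033
v -0.4 0.937 -4.019
v 0.037 0.617 -4.145
v 0.548 0.62 -4.364
v 0.939 0.945 -4.591
v -2.892 1.142 -2.541
v -2.512 1.725 -3.067
v -1.628 0.795 -2.013
v -1.248 1.378 -2.539
v -1.751 1.649 -1.88
v -2.532 1.863 -2.206
v -1.608 0.657 -2.874
v -2.389 0.871 -3.2
v -1.718 1.425 -3.273
v -1.807 2.038 -2.659
v -2.333 0.482 -2.421
v -2.422 1.095 -1.807
v -1.615 2.29 -0.424
v -1.026 1.531 -0.564
v -1.817 0.772 0.224
v -2.405 1.53 0.364
v -0.832 1.83 -0.082
v -1.623 1.07 0.706
v -0.937 2.304 0.27
v -1.728 1.545 1.058
v -1.3 2.772 0.357
v -2.091 2.013 1.144
v -1.784 3.057 0.145
v -2.575 2.298 0.933
v -2.203 3.048 -0.284
v -2.994 2.289 0.504
v -2.397 2.75 -0.766
v -3.188 1.99 0.022
v -2.292 2.275 -1.118
v -3.083 1.516 -0.33
v -1.929 1.807 -1.204
v -2.72 1.048 -0.417
v -1.445 1.522 -0.993
v -2.236 0.763 -0.205
f 2 4 1
f 5 2 1
f 1 4 3
f 3 5 1
f 2 8 4
f 6 2 5
f 6 8 2
f 4 8 3
f 7 5 3
f 3 8 7
f 7 6 5
f 8 6 7
f 10 9 13
f 10 13 11
f 11 13 14
f 11 14 12
f 13 9 15
f 13 15 14
f 14 15 16
f 14 16 12
f 15 9 17
f 15 17 16
f 16 17 18
f 16 18 12
f 17 9 19
f 17 19 18
f 18 19 20
f 18 20 12
f 19 9 21
f 19 21 20
f 20 21 22
f 20 22 12
f 21 9 23
f 21 23 22
f 22 23 24
f 22 24 12
f 23 9 25
f 23 25 24
f 24 25 26
f 24 26 12
f 25 9 27
f 25 27 26
f 26 27 28
f 26 28 12
f 27 9 29
f 27 29 28
f 28 29 30
f 28 30 12
f 29 9 31
f 29 31 30
f 30 31 32
f 30 32 12
f 31 9 33
f 31 33 32
f 32 33 34
f 32 34 12
f 33 9 35
f 33 35 34
f 34 35 36
f 34 36 12
f 35 9 37
f 35 37 36
f 36 37 38
f 36 38 12
f 37 9 10
f 37 10 38
f 38 10 11
f 38 11 12
f 40 39 42
f 40 42 41
f 42 39 43
f 42 43 41
f 43 39 44
f 43 44 41
f 44 39 45
f 44 45 41
f 45 39 46
f 45 46 41
f 46 39 47
f 46 47 41
f 47 39 48
f 47 48 41
f 48 39 49
f 48 49 41
f 49 39 50
f 49 50 41
f 50 39 40
f 50 40 41
f 51 62 56
f 51 56 52
f 51 52 58
f 51 58 61
f 51 61 62
f 52 56 60
f 56 62 55
f 62 61 53
f 61 58 57
f 58 52 59
f 54 60 55
f 54 55 53
f 54 53 57
f 54 57 59
f 54 59 60
f 55 60 56
f 53 55 62
f 57 53 61
f 59 57 58
f 60 59 52
f 64 63 67
f 64 67 65
f 65 67 68
f 65 68 66
f 67 63 69
f 67 69 68
f 68 69 70
f 68 70 66
f 69 63 71
f 69 71 70
f 70 71 72
f 70 72 66
f 71 63 73
f 71 73 72
f 72 73 74
f 72 74 66
f 73 63 75
f 73 75 74
f 74 75 76
f 74 76 66
f 75 63 77
f 75 77 76
f 76 77 78
f 76 78 66
f 77 63 79
f 77 79 78
f 78 79 80
f 78 80 66
f 79 63 81
f 79 81 80
f 80 81 82
f 80 82 66
f 81 63 83
f 81 83 82
f 82 83 84
f 82 84 66
f 83 63 64
f 83 64 84
f 84 64 65
f 84 65 66



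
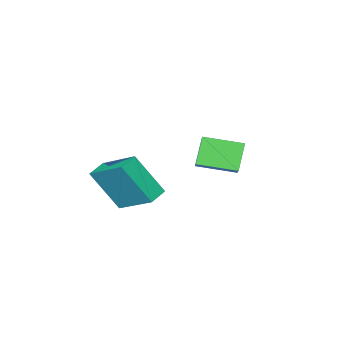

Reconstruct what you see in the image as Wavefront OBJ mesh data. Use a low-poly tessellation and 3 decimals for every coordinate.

v 3.073 1.877 4.213
v 2.845 3.659 5.301
v 2.378 2.873 2.438
v 2.15 4.654 3.527
v 3.91 2.106 4.013
v 3.682 3.887 5.102
v 3.215 3.101 2.239
v 2.987 4.883 3.327
v -2.057 4.099 2.817
v -2.786 3.636 3.957
v -1.607 4.689 3.344
v -2.336 4.227 4.484
v -0.824 2.893 3.116
v -1.553 2.431 4.256
v -0.374 3.484 3.643
v -1.103 3.021 4.783
f 2 4 1
f 5 2 1
f 1 4 3
f 3 5 1
f 2 8 4
f 6 2 5
f 6 8 2
f 4 8 3
f 7 5 3
f 3 8 7
f 7 6 5
f 8 6 7
f 10 12 9
f 13 10 9
f 9 12 11
f 11 13 9
f 10 16 12
f 14 10 13
f 14 16 10
f 12 16 11
f 15 13 11
f 11 16 15
f 15 14 13
f 16 14 15



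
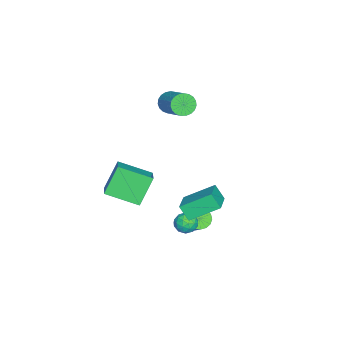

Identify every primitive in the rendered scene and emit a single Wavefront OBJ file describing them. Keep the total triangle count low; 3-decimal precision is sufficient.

v 2.609 0.699 -0.141
v 2.388 0.103 0.72
v 2.036 2.349 0.853
v 1.816 1.754 1.714
v 4.284 0.926 0.446
v 4.064 0.331 1.307
v 3.712 2.577 1.44
v 3.491 1.981 2.301
v 2.46 0.72 -0.814
v 2.888 0.826 -1.404
v 3.312 0.054 -0.316
v 3.74 0.16 -0.906
v 3.594 0.72 -0.451
v 3.067 1.132 -0.759
v 3.133 -0.252 -0.961
v 2.606 0.16 -1.269
v 3.303 0.226 -1.495
v 3.589 0.826 -1.179
v 2.611 0.054 -0.541
v 2.897 0.654 -0.225
v 2.599 0.832 -1.153
v 3.601 0.048 -0.567
v 3.515 0.378 -0.3
v 3.767 0.44 -0.647
v 2.705 1.011 -0.773
v 2.956 1.074 -1.12
v 3.371 1.011 -0.56
v 3.244 -0.194 -0.6
v 3.495 -0.131 -0.947
v 2.433 0.44 -1.073
v 2.685 0.502 -1.42
v 2.829 -0.131 -1.16
v 3.095 0.541 -1.553
v 3.596 0.15 -1.26
v 3.239 -0.093 -1.293
v 2.929 0.149 -1.473
v 3.262 0.894 -1.367
v 3.763 0.503 -1.075
v 3.678 0.832 -0.807
v 3.368 1.074 -0.988
v 3.507 0.541 -1.421
v 2.437 0.377 -0.645
v 2.938 -0.014 -0.353
v 2.832 -0.194 -0.732
v 2.522 0.048 -0.913
v 2.604 0.73 -0.46
v 3.105 0.339 -0.167
v 3.271 0.731 -0.247
v 2.961 0.973 -0.427
v 2.693 0.339 -0.299
v 0.624 0.184 -2.67
v 1.183 -0.236 -2.912
v 2.035 0.355 -1.972
v 1.476 0.776 -1.73
v 1.203 0.055 -3.113
v 2.055 0.646 -2.172
v 1.09 0.376 -3.212
v 1.942 0.967 -2.272
v 0.87 0.653 -3.188
v 1.722 1.244 -2.247
v 0.594 0.822 -3.044
v 1.446 1.413 -2.104
v 0.325 0.846 -2.815
v 1.177 1.437 -1.875
v 0.125 0.718 -2.553
v 0.977 1.309 -1.613
v 0.038 0.468 -2.318
v 0.89 1.059 -1.377
v 0.086 0.153 -2.163
v 0.938 0.744 -1.222
v 0.257 -0.155 -2.125
v 1.109 0.436 -1.184
v 0.512 -0.385 -2.211
v 1.364 0.206 -1.271
v 0.793 -0.485 -2.403
v 1.645 0.107 -1.462
v 1.035 -0.431 -2.656
v 1.887 0.16 -1.715
v 1.321 -4.884 -0.442
v 0.265 -4.388 1.195
v 1.075 -2.889 -1.205
v 0.019 -2.393 0.432
v 2.881 -4.367 0.408
v 1.825 -3.871 2.045
v 2.635 -2.372 -0.355
v 1.579 -1.876 1.282
v -4.664 -2.687 3.171
v -4.078 -2.981 2.713
v -2.651 -1.788 3.77
v -3.236 -1.493 4.229
v -4.173 -2.714 2.54
v -2.746 -1.52 3.597
v -4.354 -2.442 2.476
v -2.926 -1.248 3.533
v -4.587 -2.212 2.532
v -3.16 -1.018 3.589
v -4.834 -2.064 2.699
v -3.407 -0.871 3.756
v -5.052 -2.024 2.947
v -3.625 -0.831 4.005
v -5.202 -2.099 3.235
v -3.775 -0.905 4.292
v -5.26 -2.275 3.511
v -3.832 -1.081 4.568
v -5.214 -2.522 3.729
v -3.786 -1.329 4.786
v -5.073 -2.798 3.85
v -3.646 -1.605 4.907
v -4.861 -3.055 3.854
v -3.434 -1.861 4.911
v -4.615 -3.248 3.74
v -3.188 -2.054 4.797
v -4.378 -3.344 3.528
v -2.951 -2.15 4.585
v -4.19 -3.326 3.254
v -2.763 -2.132 4.311
v -4.084 -3.198 2.966
v -2.656 -2.004 4.023
f 2 4 1
f 5 2 1
f 1 4 3
f 3 5 1
f 2 8 4
f 6 2 5
f 6 8 2
f 4 8 3
f 7 5 3
f 3 8 7
f 7 6 5
f 8 6 7
f 9 46 25
f 46 20 49
f 25 49 14
f 46 49 25
f 9 25 21
f 25 14 26
f 21 26 10
f 25 26 21
f 9 21 30
f 21 10 31
f 30 31 16
f 21 31 30
f 9 30 42
f 30 16 45
f 42 45 19
f 30 45 42
f 9 42 46
f 42 19 50
f 46 50 20
f 42 50 46
f 10 26 37
f 26 14 40
f 37 40 18
f 26 40 37
f 14 49 27
f 49 20 48
f 27 48 13
f 49 48 27
f 20 50 47
f 50 19 43
f 47 43 11
f 50 43 47
f 19 45 44
f 45 16 32
f 44 32 15
f 45 32 44
f 16 31 36
f 31 10 33
f 36 33 17
f 31 33 36
f 12 38 24
f 38 18 39
f 24 39 13
f 38 39 24
f 12 24 22
f 24 13 23
f 22 23 11
f 24 23 22
f 12 22 29
f 22 11 28
f 29 28 15
f 22 28 29
f 12 29 34
f 29 15 35
f 34 35 17
f 29 35 34
f 12 34 38
f 34 17 41
f 38 41 18
f 34 41 38
f 13 39 27
f 39 18 40
f 27 40 14
f 39 40 27
f 11 23 47
f 23 13 48
f 47 48 20
f 23 48 47
f 15 28 44
f 28 11 43
f 44 43 19
f 28 43 44
f 17 35 36
f 35 15 32
f 36 32 16
f 35 32 36
f 18 41 37
f 41 17 33
f 37 33 10
f 41 33 37
f 52 51 55
f 52 55 53
f 53 55 56
f 53 56 54
f 55 51 57
f 55 57 56
f 56 57 58
f 56 58 54
f 57 51 59
f 57 59 58
f 58 59 60
f 58 60 54
f 59 51 61
f 59 61 60
f 60 61 62
f 60 62 54
f 61 51 63
f 61 63 62
f 62 63 64
f 62 64 54
f 63 51 65
f 63 65 64
f 64 65 66
f 64 66 54
f 65 51 67
f 65 67 66
f 66 67 68
f 66 68 54
f 67 51 69
f 67 69 68
f 68 69 70
f 68 70 54
f 69 51 71
f 69 71 70
f 70 71 72
f 70 72 54
f 71 51 73
f 71 73 72
f 72 73 74
f 72 74 54
f 73 51 75
f 73 75 74
f 74 75 76
f 74 76 54
f 75 51 77
f 75 77 76
f 76 77 78
f 76 78 54
f 77 51 52
f 77 52 78
f 78 52 53
f 78 53 54
f 80 82 79
f 83 80 79
f 79 82 81
f 81 83 79
f 80 86 82
f 84 80 83
f 84 86 80
f 82 86 81
f 85 83 81
f 81 86 85
f 85 84 83
f 86 84 85
f 88 87 91
f 88 91 89
f 89 91 92
f 89 92 90
f 91 87 93
f 91 93 92
f 92 93 94
f 92 94 90
f 93 87 95
f 93 95 94
f 94 95 96
f 94 96 90
f 95 87 97
f 95 97 96
f 96 97 98
f 96 98 90
f 97 87 99
f 97 99 98
f 98 99 100
f 98 100 90
f 99 87 101
f 99 101 100
f 100 101 102
f 100 102 90
f 101 87 103
f 101 103 102
f 102 103 104
f 102 104 90
f 103 87 105
f 103 105 104
f 104 105 106
f 104 106 90
f 105 87 107
f 105 107 106
f 106 107 108
f 106 108 90
f 107 87 109
f 107 109 108
f 108 109 110
f 108 110 90
f 109 87 111
f 109 111 110
f 110 111 112
f 110 112 90
f 111 87 113
f 111 113 112
f 112 113 114
f 112 114 90
f 113 87 115
f 113 115 114
f 114 115 116
f 114 116 90
f 115 87 117
f 115 117 116
f 116 117 118
f 116 118 90
f 117 87 88
f 117 88 118
f 118 88 89
f 118 89 90



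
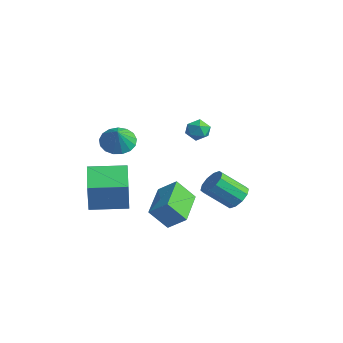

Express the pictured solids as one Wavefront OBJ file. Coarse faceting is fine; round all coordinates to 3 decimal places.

v 3.684 -2.669 0.13
v 4.42 -2.114 0.851
v 2.233 -1.262 0.528
v 2.969 -0.707 1.249
v 4.131 -1.913 -0.909
v 4.867 -1.358 -0.188
v 2.68 -0.506 -0.511
v 3.416 0.049 0.21
v -1.006 2.911 1.706
v -0.365 3.196 1.76
v -0.795 2.264 2.62
v -0.154 2.549 2.674
v -0.725 2.938 2.81
v -0.856 3.338 2.245
v -0.304 2.122 2.135
v -0.435 2.522 1.57
v 0.069 2.709 2.025
v -0.191 3.214 2.442
v -0.969 2.246 1.938
v -1.229 2.751 2.355
v 1.324 3.842 -1.985
v 2.06 3.614 -1.811
v 1.432 2.469 -0.661
v 0.696 2.698 -0.835
v 1.941 3.98 -1.511
v 1.313 2.836 -0.361
v 1.586 4.294 -1.393
v 0.959 3.149 -0.242
v 1.131 4.435 -1.5
v 0.504 3.291 -0.35
v 0.75 4.35 -1.793
v 0.122 3.205 -0.642
v 0.588 4.071 -2.159
v -0.04 2.926 -1.009
v 0.707 3.704 -2.459
v 0.079 2.56 -1.309
v 1.061 3.391 -2.578
v 0.434 2.246 -1.427
v 1.516 3.249 -2.47
v 0.889 2.105 -1.32
v 1.898 3.335 -2.178
v 1.27 2.19 -1.027
v -3.113 -2.013 -1.692
v -2.573 -2.359 0.17
v -2.149 -0.307 -1.655
v -1.609 -0.653 0.207
v -1.651 -2.827 -2.267
v -1.111 -3.173 -0.405
v -0.687 -1.121 -2.23
v -0.147 -1.467 -0.368
v 0.645 -2.467 3.384
v 1.292 -1.897 3.205
v 1.255 -2.853 4.356
v 1.032 -1.679 3.455
v 0.684 -1.642 3.689
v 0.326 -1.793 3.853
v 0.042 -2.099 3.91
v -0.104 -2.489 3.846
v -0.078 -2.874 3.677
v 0.113 -3.165 3.44
v 0.426 -3.297 3.191
v 0.79 -3.238 2.987
v 1.12 -3.003 2.873
v 1.341 -2.644 2.877
v 1.403 -2.246 2.997
f 2 4 1
f 5 2 1
f 1 4 3
f 3 5 1
f 2 8 4
f 6 2 5
f 6 8 2
f 4 8 3
f 7 5 3
f 3 8 7
f 7 6 5
f 8 6 7
f 9 20 14
f 9 14 10
f 9 10 16
f 9 16 19
f 9 19 20
f 10 14 18
f 14 20 13
f 20 19 11
f 19 16 15
f 16 10 17
f 12 18 13
f 12 13 11
f 12 11 15
f 12 15 17
f 12 17 18
f 13 18 14
f 11 13 20
f 15 11 19
f 17 15 16
f 18 17 10
f 22 21 25
f 22 25 23
f 23 25 26
f 23 26 24
f 25 21 27
f 25 27 26
f 26 27 28
f 26 28 24
f 27 21 29
f 27 29 28
f 28 29 30
f 28 30 24
f 29 21 31
f 29 31 30
f 30 31 32
f 30 32 24
f 31 21 33
f 31 33 32
f 32 33 34
f 32 34 24
f 33 21 35
f 33 35 34
f 34 35 36
f 34 36 24
f 35 21 37
f 35 37 36
f 36 37 38
f 36 38 24
f 37 21 39
f 37 39 38
f 38 39 40
f 38 40 24
f 39 21 41
f 39 41 40
f 40 41 42
f 40 42 24
f 41 21 22
f 41 22 42
f 42 22 23
f 42 23 24
f 44 46 43
f 47 44 43
f 43 46 45
f 45 47 43
f 44 50 46
f 48 44 47
f 48 50 44
f 46 50 45
f 49 47 45
f 45 50 49
f 49 48 47
f 50 48 49
f 52 51 54
f 52 54 53
f 54 51 55
f 54 55 53
f 55 51 56
f 55 56 53
f 56 51 57
f 56 57 53
f 57 51 58
f 57 58 53
f 58 51 59
f 58 59 53
f 59 51 60
f 59 60 53
f 60 51 61
f 60 61 53
f 61 51 62
f 61 62 53
f 62 51 63
f 62 63 53
f 63 51 64
f 63 64 53
f 64 51 65
f 64 65 53
f 65 51 52
f 65 52 53



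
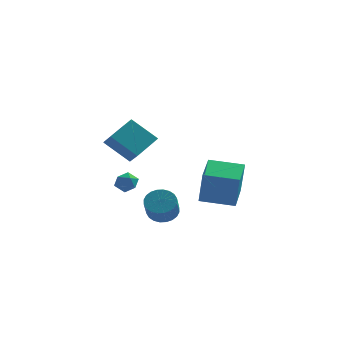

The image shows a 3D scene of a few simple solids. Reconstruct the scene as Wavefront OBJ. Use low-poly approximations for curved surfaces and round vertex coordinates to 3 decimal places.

v -1.653 3.839 -2.222
v -1.246 4.065 -1.736
v -1.594 2.835 -1.804
v -1.187 3.061 -1.318
v -1.834 3.244 -1.328
v -1.871 3.865 -1.585
v -0.969 3.035 -1.955
v -1.006 3.656 -2.212
v -0.823 3.568 -1.571
v -1.358 3.698 -1.183
v -1.482 3.202 -2.357
v -2.017 3.332 -1.969
v -1.417 -3.595 3.855
v -0.573 -2.561 4.581
v -1.834 -2.792 3.195
v -0.989 -1.757 3.921
v -0.191 -3.843 2.779
v 0.654 -2.808 3.505
v -0.607 -3.039 2.119
v 0.237 -2.005 2.845
v 0.543 1.354 -2.783
v 1.346 1.262 -2.83
v 1.301 0.354 -1.845
v 0.497 0.446 -1.797
v 1.323 1.494 -2.617
v 1.278 0.587 -1.632
v 1.181 1.705 -2.43
v 1.136 0.798 -1.444
v 0.942 1.863 -2.295
v 0.897 0.955 -1.31
v 0.643 1.943 -2.236
v 0.597 1.035 -1.25
v 0.328 1.933 -2.259
v 0.282 1.026 -1.274
v 0.045 1.835 -2.362
v -0 0.928 -1.377
v -0.161 1.664 -2.529
v -0.207 0.757 -1.544
v -0.261 1.446 -2.735
v -0.306 0.538 -1.75
v -0.238 1.213 -2.948
v -0.283 0.306 -1.963
v -0.096 1.002 -3.136
v -0.141 0.095 -2.15
v 0.143 0.845 -3.27
v 0.098 -0.063 -2.285
v 0.443 0.765 -3.33
v 0.397 -0.143 -2.344
v 0.758 0.774 -3.306
v 0.712 -0.133 -2.321
v 1.04 0.872 -3.203
v 0.995 -0.035 -2.218
v 1.247 1.043 -3.036
v 1.201 0.136 -2.051
v 2.484 -2.452 -0.524
v 2.683 -2.842 1.284
v 2.656 -0.805 -0.188
v 2.855 -1.195 1.62
v 4.185 -2.585 -0.74
v 4.384 -2.975 1.068
v 4.357 -0.938 -0.404
v 4.556 -1.328 1.404
f 1 12 6
f 1 6 2
f 1 2 8
f 1 8 11
f 1 11 12
f 2 6 10
f 6 12 5
f 12 11 3
f 11 8 7
f 8 2 9
f 4 10 5
f 4 5 3
f 4 3 7
f 4 7 9
f 4 9 10
f 5 10 6
f 3 5 12
f 7 3 11
f 9 7 8
f 10 9 2
f 14 16 13
f 17 14 13
f 13 16 15
f 15 17 13
f 14 20 16
f 18 14 17
f 18 20 14
f 16 20 15
f 19 17 15
f 15 20 19
f 19 18 17
f 20 18 19
f 22 21 25
f 22 25 23
f 23 25 26
f 23 26 24
f 25 21 27
f 25 27 26
f 26 27 28
f 26 28 24
f 27 21 29
f 27 29 28
f 28 29 30
f 28 30 24
f 29 21 31
f 29 31 30
f 30 31 32
f 30 32 24
f 31 21 33
f 31 33 32
f 32 33 34
f 32 34 24
f 33 21 35
f 33 35 34
f 34 35 36
f 34 36 24
f 35 21 37
f 35 37 36
f 36 37 38
f 36 38 24
f 37 21 39
f 37 39 38
f 38 39 40
f 38 40 24
f 39 21 41
f 39 41 40
f 40 41 42
f 40 42 24
f 41 21 43
f 41 43 42
f 42 43 44
f 42 44 24
f 43 21 45
f 43 45 44
f 44 45 46
f 44 46 24
f 45 21 47
f 45 47 46
f 46 47 48
f 46 48 24
f 47 21 49
f 47 49 48
f 48 49 50
f 48 50 24
f 49 21 51
f 49 51 50
f 50 51 52
f 50 52 24
f 51 21 53
f 51 53 52
f 52 53 54
f 52 54 24
f 53 21 22
f 53 22 54
f 54 22 23
f 54 23 24
f 56 58 55
f 59 56 55
f 55 58 57
f 57 59 55
f 56 62 58
f 60 56 59
f 60 62 56
f 58 62 57
f 61 59 57
f 57 62 61
f 61 60 59
f 62 60 61



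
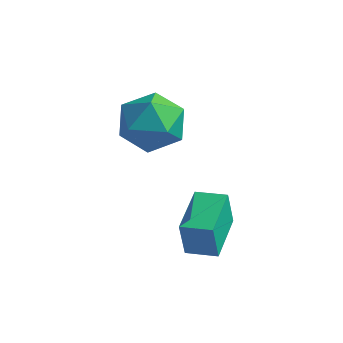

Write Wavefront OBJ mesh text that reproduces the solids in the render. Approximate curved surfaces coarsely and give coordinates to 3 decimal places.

v 1.09 -3.397 0.559
v 0.975 -3.524 1.787
v 0.672 -1.837 0.681
v 0.557 -1.964 1.909
v 2.023 -3.156 0.671
v 1.908 -3.283 1.899
v 1.605 -1.596 0.793
v 1.49 -1.723 2.021
v -2.7 0.156 2.467
v -1.664 0.621 2.46
v -1.996 -1.401 3.14
v -0.96 -0.936 3.133
v -1.745 -0.562 3.863
v -2.18 0.401 3.447
v -1.48 -1.181 2.153
v -1.915 -0.218 1.737
v -0.91 -0.205 2.265
v -1.074 0.178 3.322
v -2.586 -0.958 2.278
v -2.75 -0.575 3.335
f 2 4 1
f 5 2 1
f 1 4 3
f 3 5 1
f 2 8 4
f 6 2 5
f 6 8 2
f 4 8 3
f 7 5 3
f 3 8 7
f 7 6 5
f 8 6 7
f 9 20 14
f 9 14 10
f 9 10 16
f 9 16 19
f 9 19 20
f 10 14 18
f 14 20 13
f 20 19 11
f 19 16 15
f 16 10 17
f 12 18 13
f 12 13 11
f 12 11 15
f 12 15 17
f 12 17 18
f 13 18 14
f 11 13 20
f 15 11 19
f 17 15 16
f 18 17 10



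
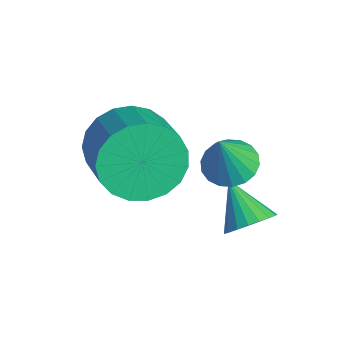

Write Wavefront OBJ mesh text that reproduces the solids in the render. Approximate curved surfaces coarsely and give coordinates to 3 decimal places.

v 3.129 1.184 1.765
v 3.539 0.756 1.523
v 3.431 0.776 2.995
v 3.702 0.986 1.559
v 3.752 1.256 1.636
v 3.678 1.511 1.739
v 3.496 1.702 1.847
v 3.241 1.789 1.938
v 2.964 1.757 1.996
v 2.719 1.611 2.007
v 2.556 1.381 1.971
v 2.506 1.111 1.894
v 2.58 0.856 1.791
v 2.762 0.665 1.684
v 3.017 0.578 1.592
v 3.295 0.61 1.535
v 3.632 1.47 -0.117
v 3.961 1.747 0.344
v 2.688 1.37 0.617
v 3.848 1.953 0.226
v 3.697 2.074 0.05
v 3.536 2.091 -0.156
v 3.391 2.001 -0.355
v 3.288 1.819 -0.512
v 3.245 1.576 -0.602
v 3.268 1.316 -0.607
v 3.355 1.081 -0.527
v 3.489 0.914 -0.377
v 3.648 0.843 -0.181
v 3.805 0.881 0.025
v 3.931 1.02 0.208
v 4.006 1.237 0.334
v 4.017 1.494 0.382
v 1.094 -0.343 1.118
v 1.452 -0.817 0.288
v 2.763 -0.99 0.952
v 2.406 -0.517 1.782
v 1.547 -0.412 0.206
v 2.858 -0.585 0.87
v 1.564 0.005 0.282
v 2.875 -0.168 0.946
v 1.499 0.362 0.502
v 2.811 0.189 1.166
v 1.365 0.597 0.829
v 2.676 0.424 1.493
v 1.184 0.669 1.206
v 2.495 0.496 1.87
v 0.987 0.566 1.567
v 2.298 0.393 2.231
v 0.809 0.306 1.851
v 2.12 0.133 2.515
v 0.68 -0.066 2.008
v 1.992 -0.24 2.672
v 0.623 -0.487 2.011
v 1.934 -0.66 2.675
v 0.648 -0.882 1.86
v 1.959 -1.055 2.524
v 0.749 -1.185 1.58
v 2.06 -1.358 2.244
v 0.91 -1.341 1.221
v 2.222 -1.515 1.885
v 1.104 -1.326 0.844
v 2.415 -1.499 1.507
v 1.295 -1.14 0.514
v 2.606 -1.313 1.178
f 2 1 4
f 2 4 3
f 4 1 5
f 4 5 3
f 5 1 6
f 5 6 3
f 6 1 7
f 6 7 3
f 7 1 8
f 7 8 3
f 8 1 9
f 8 9 3
f 9 1 10
f 9 10 3
f 10 1 11
f 10 11 3
f 11 1 12
f 11 12 3
f 12 1 13
f 12 13 3
f 13 1 14
f 13 14 3
f 14 1 15
f 14 15 3
f 15 1 16
f 15 16 3
f 16 1 2
f 16 2 3
f 18 17 20
f 18 20 19
f 20 17 21
f 20 21 19
f 21 17 22
f 21 22 19
f 22 17 23
f 22 23 19
f 23 17 24
f 23 24 19
f 24 17 25
f 24 25 19
f 25 17 26
f 25 26 19
f 26 17 27
f 26 27 19
f 27 17 28
f 27 28 19
f 28 17 29
f 28 29 19
f 29 17 30
f 29 30 19
f 30 17 31
f 30 31 19
f 31 17 32
f 31 32 19
f 32 17 33
f 32 33 19
f 33 17 18
f 33 18 19
f 35 34 38
f 35 38 36
f 36 38 39
f 36 39 37
f 38 34 40
f 38 40 39
f 39 40 41
f 39 41 37
f 40 34 42
f 40 42 41
f 41 42 43
f 41 43 37
f 42 34 44
f 42 44 43
f 43 44 45
f 43 45 37
f 44 34 46
f 44 46 45
f 45 46 47
f 45 47 37
f 46 34 48
f 46 48 47
f 47 48 49
f 47 49 37
f 48 34 50
f 48 50 49
f 49 50 51
f 49 51 37
f 50 34 52
f 50 52 51
f 51 52 53
f 51 53 37
f 52 34 54
f 52 54 53
f 53 54 55
f 53 55 37
f 54 34 56
f 54 56 55
f 55 56 57
f 55 57 37
f 56 34 58
f 56 58 57
f 57 58 59
f 57 59 37
f 58 34 60
f 58 60 59
f 59 60 61
f 59 61 37
f 60 34 62
f 60 62 61
f 61 62 63
f 61 63 37
f 62 34 64
f 62 64 63
f 63 64 65
f 63 65 37
f 64 34 35
f 64 35 65
f 65 35 36
f 65 36 37



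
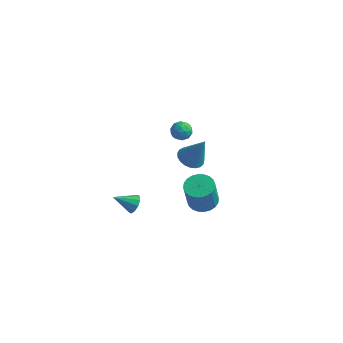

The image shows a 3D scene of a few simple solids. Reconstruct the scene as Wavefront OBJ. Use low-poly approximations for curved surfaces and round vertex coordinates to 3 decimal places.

v 0.856 -1.062 3.053
v 1.526 -1.289 2.749
v 1.624 -0.958 4.667
v 1.544 -0.971 2.72
v 1.443 -0.668 2.748
v 1.241 -0.434 2.83
v 0.972 -0.308 2.949
v 0.683 -0.312 3.087
v 0.424 -0.447 3.219
v 0.24 -0.687 3.322
v 0.162 -0.992 3.379
v 0.204 -1.31 3.379
v 0.359 -1.584 3.323
v 0.6 -1.769 3.221
v 0.885 -1.831 3.089
v 1.165 -1.76 2.951
v 1.392 -1.568 2.831
v -2.245 -1.572 -1.946
v -1.896 -1.574 -1.434
v -3.235 -2.128 -1.274
v -2.089 -1.243 -1.444
v -2.341 -1.038 -1.647
v -2.557 -1.037 -1.964
v -2.653 -1.24 -2.274
v -2.594 -1.57 -2.459
v -2.401 -1.901 -2.448
v -2.148 -2.106 -2.246
v -1.932 -2.107 -1.929
v -1.836 -1.904 -1.619
v -1.349 1.882 2.702
v -0.719 1.991 2.655
v -1.221 0.949 2.265
v -0.591 1.058 2.218
v -0.859 0.972 2.794
v -0.938 1.548 3.064
v -1.002 1.392 1.856
v -1.081 1.968 2.126
v -0.504 1.688 2.132
v -0.416 1.428 2.712
v -1.524 1.512 2.208
v -1.436 1.252 2.788
v -1.045 2.018 2.717
v -0.895 0.922 2.203
v -1.052 0.871 2.542
v -0.682 0.935 2.514
v -1.174 1.758 2.957
v -0.804 1.822 2.93
v -0.886 1.223 3.011
v -1.136 1.118 1.99
v -0.766 1.182 1.963
v -1.258 2.005 2.406
v -0.888 2.069 2.378
v -1.054 1.717 1.909
v -0.549 1.904 2.382
v -0.473 1.356 2.125
v -0.715 1.552 1.912
v -0.762 1.891 2.071
v -0.497 1.752 2.722
v -0.421 1.203 2.465
v -0.579 1.153 2.804
v -0.625 1.491 2.963
v -0.371 1.574 2.415
v -1.519 1.737 2.455
v -1.443 1.188 2.198
v -1.315 1.449 1.957
v -1.361 1.787 2.116
v -1.467 1.584 2.795
v -1.391 1.036 2.538
v -1.178 1.049 2.849
v -1.225 1.388 3.008
v -1.569 1.366 2.505
v -0.055 2.33 -4.098
v 0.799 2.127 -4.149
v 0.79 1.646 -2.393
v -0.065 1.85 -2.342
v 0.815 2.457 -4.058
v 0.805 1.977 -2.303
v 0.698 2.769 -3.973
v 0.688 2.288 -2.218
v 0.466 3.014 -3.908
v 0.456 2.533 -2.152
v 0.155 3.154 -3.871
v 0.145 2.674 -2.116
v -0.188 3.169 -3.869
v -0.198 2.689 -2.113
v -0.511 3.057 -3.901
v -0.521 2.576 -2.146
v -0.764 2.834 -3.964
v -0.774 2.353 -2.208
v -0.91 2.534 -4.047
v -0.919 2.053 -2.291
v -0.925 2.203 -4.137
v -0.935 1.723 -2.382
v -0.808 1.892 -4.222
v -0.818 1.411 -2.467
v -0.576 1.647 -4.288
v -0.586 1.166 -2.532
v -0.265 1.506 -4.324
v -0.275 1.026 -2.569
v 0.078 1.491 -4.327
v 0.068 1.011 -2.571
v 0.401 1.604 -4.294
v 0.391 1.123 -2.539
v 0.654 1.827 -4.232
v 0.644 1.346 -2.476
f 2 1 4
f 2 4 3
f 4 1 5
f 4 5 3
f 5 1 6
f 5 6 3
f 6 1 7
f 6 7 3
f 7 1 8
f 7 8 3
f 8 1 9
f 8 9 3
f 9 1 10
f 9 10 3
f 10 1 11
f 10 11 3
f 11 1 12
f 11 12 3
f 12 1 13
f 12 13 3
f 13 1 14
f 13 14 3
f 14 1 15
f 14 15 3
f 15 1 16
f 15 16 3
f 16 1 17
f 16 17 3
f 17 1 2
f 17 2 3
f 19 18 21
f 19 21 20
f 21 18 22
f 21 22 20
f 22 18 23
f 22 23 20
f 23 18 24
f 23 24 20
f 24 18 25
f 24 25 20
f 25 18 26
f 25 26 20
f 26 18 27
f 26 27 20
f 27 18 28
f 27 28 20
f 28 18 29
f 28 29 20
f 29 18 19
f 29 19 20
f 30 67 46
f 67 41 70
f 46 70 35
f 67 70 46
f 30 46 42
f 46 35 47
f 42 47 31
f 46 47 42
f 30 42 51
f 42 31 52
f 51 52 37
f 42 52 51
f 30 51 63
f 51 37 66
f 63 66 40
f 51 66 63
f 30 63 67
f 63 40 71
f 67 71 41
f 63 71 67
f 31 47 58
f 47 35 61
f 58 61 39
f 47 61 58
f 35 70 48
f 70 41 69
f 48 69 34
f 70 69 48
f 41 71 68
f 71 40 64
f 68 64 32
f 71 64 68
f 40 66 65
f 66 37 53
f 65 53 36
f 66 53 65
f 37 52 57
f 52 31 54
f 57 54 38
f 52 54 57
f 33 59 45
f 59 39 60
f 45 60 34
f 59 60 45
f 33 45 43
f 45 34 44
f 43 44 32
f 45 44 43
f 33 43 50
f 43 32 49
f 50 49 36
f 43 49 50
f 33 50 55
f 50 36 56
f 55 56 38
f 50 56 55
f 33 55 59
f 55 38 62
f 59 62 39
f 55 62 59
f 34 60 48
f 60 39 61
f 48 61 35
f 60 61 48
f 32 44 68
f 44 34 69
f 68 69 41
f 44 69 68
f 36 49 65
f 49 32 64
f 65 64 40
f 49 64 65
f 38 56 57
f 56 36 53
f 57 53 37
f 56 53 57
f 39 62 58
f 62 38 54
f 58 54 31
f 62 54 58
f 73 72 76
f 73 76 74
f 74 76 77
f 74 77 75
f 76 72 78
f 76 78 77
f 77 78 79
f 77 79 75
f 78 72 80
f 78 80 79
f 79 80 81
f 79 81 75
f 80 72 82
f 80 82 81
f 81 82 83
f 81 83 75
f 82 72 84
f 82 84 83
f 83 84 85
f 83 85 75
f 84 72 86
f 84 86 85
f 85 86 87
f 85 87 75
f 86 72 88
f 86 88 87
f 87 88 89
f 87 89 75
f 88 72 90
f 88 90 89
f 89 90 91
f 89 91 75
f 90 72 92
f 90 92 91
f 91 92 93
f 91 93 75
f 92 72 94
f 92 94 93
f 93 94 95
f 93 95 75
f 94 72 96
f 94 96 95
f 95 96 97
f 95 97 75
f 96 72 98
f 96 98 97
f 97 98 99
f 97 99 75
f 98 72 100
f 98 100 99
f 99 100 101
f 99 101 75
f 100 72 102
f 100 102 101
f 101 102 103
f 101 103 75
f 102 72 104
f 102 104 103
f 103 104 105
f 103 105 75
f 104 72 73
f 104 73 105
f 105 73 74
f 105 74 75



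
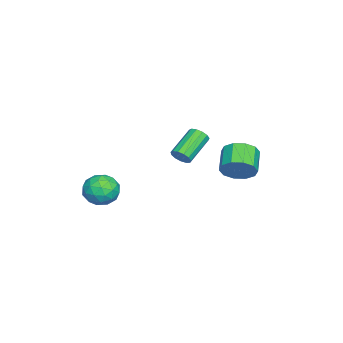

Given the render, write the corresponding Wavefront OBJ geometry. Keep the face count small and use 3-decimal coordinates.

v 3.977 -2.687 0.124
v 4.827 -3.071 -0.263
v 3.133 -3.949 -0.477
v 3.983 -4.333 -0.864
v 3.847 -4.315 0.136
v 4.369 -3.535 0.507
v 3.591 -3.485 -1.247
v 4.113 -2.705 -0.876
v 4.588 -3.564 -1.111
v 4.746 -4.077 -0.256
v 3.214 -2.943 -0.484
v 3.372 -3.456 0.371
v 4.476 -2.768 -0.017
v 3.484 -4.252 -0.723
v 3.404 -4.242 -0.135
v 3.904 -4.467 -0.363
v 4.207 -3.041 0.436
v 4.706 -3.266 0.208
v 4.131 -3.998 0.443
v 3.254 -3.754 -0.948
v 3.753 -3.979 -1.176
v 4.056 -2.553 -0.377
v 4.556 -2.778 -0.605
v 3.829 -3.022 -1.183
v 4.835 -3.283 -0.743
v 4.339 -4.025 -1.096
v 4.109 -3.527 -1.321
v 4.415 -3.068 -1.103
v 4.928 -3.585 -0.24
v 4.432 -4.327 -0.594
v 4.353 -4.316 -0.006
v 4.659 -3.858 0.213
v 4.788 -3.875 -0.739
v 3.528 -2.693 -0.146
v 3.032 -3.435 -0.5
v 3.301 -3.162 -0.953
v 3.607 -2.704 -0.734
v 3.621 -2.995 0.356
v 3.125 -3.737 0.003
v 3.545 -3.952 0.363
v 3.851 -3.493 0.581
v 3.172 -3.145 -0.001
v 1.86 2.884 0.705
v 2.268 3.203 1.513
v 1.027 3.035 2.204
v 0.62 2.716 1.395
v 2.043 3.67 1.225
v 0.803 3.502 1.915
v 1.749 3.837 0.737
v 0.509 3.669 1.428
v 1.498 3.64 0.237
v 0.257 3.472 0.928
v 1.385 3.154 -0.084
v 0.144 2.986 0.607
v 1.453 2.565 -0.104
v 0.212 2.397 0.587
v 1.677 2.098 0.185
v 0.437 1.93 0.875
v 1.971 1.931 0.672
v 0.731 1.763 1.363
v 2.223 2.128 1.172
v 0.982 1.96 1.863
v 2.336 2.614 1.493
v 1.095 2.446 2.184
v 0.215 -0.428 0.389
v 0.521 0.056 0.568
v -0.968 0.652 1.509
v -1.275 0.168 1.331
v 0.371 0.14 0.277
v -1.118 0.736 1.218
v 0.171 0.044 0.022
v -1.318 0.64 0.963
v -0.015 -0.202 -0.117
v -1.504 0.394 0.825
v -0.128 -0.52 -0.095
v -1.617 0.077 0.847
v -0.133 -0.808 0.081
v -1.622 -0.212 1.023
v -0.027 -0.976 0.355
v -1.516 -0.38 1.296
v 0.156 -0.97 0.639
v -1.333 -0.374 1.581
v 0.357 -0.792 0.845
v -1.132 -0.196 1.786
v 0.513 -0.498 0.905
v -0.976 0.098 1.847
v 0.574 -0.182 0.802
v -0.915 0.414 1.743
f 1 38 17
f 38 12 41
f 17 41 6
f 38 41 17
f 1 17 13
f 17 6 18
f 13 18 2
f 17 18 13
f 1 13 22
f 13 2 23
f 22 23 8
f 13 23 22
f 1 22 34
f 22 8 37
f 34 37 11
f 22 37 34
f 1 34 38
f 34 11 42
f 38 42 12
f 34 42 38
f 2 18 29
f 18 6 32
f 29 32 10
f 18 32 29
f 6 41 19
f 41 12 40
f 19 40 5
f 41 40 19
f 12 42 39
f 42 11 35
f 39 35 3
f 42 35 39
f 11 37 36
f 37 8 24
f 36 24 7
f 37 24 36
f 8 23 28
f 23 2 25
f 28 25 9
f 23 25 28
f 4 30 16
f 30 10 31
f 16 31 5
f 30 31 16
f 4 16 14
f 16 5 15
f 14 15 3
f 16 15 14
f 4 14 21
f 14 3 20
f 21 20 7
f 14 20 21
f 4 21 26
f 21 7 27
f 26 27 9
f 21 27 26
f 4 26 30
f 26 9 33
f 30 33 10
f 26 33 30
f 5 31 19
f 31 10 32
f 19 32 6
f 31 32 19
f 3 15 39
f 15 5 40
f 39 40 12
f 15 40 39
f 7 20 36
f 20 3 35
f 36 35 11
f 20 35 36
f 9 27 28
f 27 7 24
f 28 24 8
f 27 24 28
f 10 33 29
f 33 9 25
f 29 25 2
f 33 25 29
f 44 43 47
f 44 47 45
f 45 47 48
f 45 48 46
f 47 43 49
f 47 49 48
f 48 49 50
f 48 50 46
f 49 43 51
f 49 51 50
f 50 51 52
f 50 52 46
f 51 43 53
f 51 53 52
f 52 53 54
f 52 54 46
f 53 43 55
f 53 55 54
f 54 55 56
f 54 56 46
f 55 43 57
f 55 57 56
f 56 57 58
f 56 58 46
f 57 43 59
f 57 59 58
f 58 59 60
f 58 60 46
f 59 43 61
f 59 61 60
f 60 61 62
f 60 62 46
f 61 43 63
f 61 63 62
f 62 63 64
f 62 64 46
f 63 43 44
f 63 44 64
f 64 44 45
f 64 45 46
f 66 65 69
f 66 69 67
f 67 69 70
f 67 70 68
f 69 65 71
f 69 71 70
f 70 71 72
f 70 72 68
f 71 65 73
f 71 73 72
f 72 73 74
f 72 74 68
f 73 65 75
f 73 75 74
f 74 75 76
f 74 76 68
f 75 65 77
f 75 77 76
f 76 77 78
f 76 78 68
f 77 65 79
f 77 79 78
f 78 79 80
f 78 80 68
f 79 65 81
f 79 81 80
f 80 81 82
f 80 82 68
f 81 65 83
f 81 83 82
f 82 83 84
f 82 84 68
f 83 65 85
f 83 85 84
f 84 85 86
f 84 86 68
f 85 65 87
f 85 87 86
f 86 87 88
f 86 88 68
f 87 65 66
f 87 66 88
f 88 66 67
f 88 67 68



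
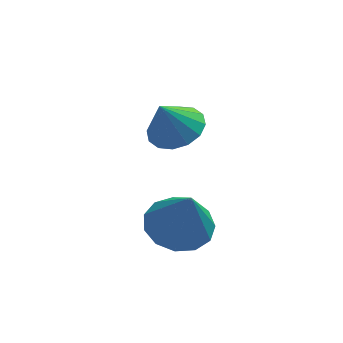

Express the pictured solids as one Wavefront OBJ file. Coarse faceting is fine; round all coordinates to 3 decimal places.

v -0.175 -0.174 -0.654
v 0.693 -0.422 -0.357
v -0.685 -0.466 0.594
v 0.657 0.059 -0.259
v 0.399 0.477 -0.267
v -0.014 0.721 -0.379
v -0.469 0.725 -0.564
v -0.846 0.488 -0.774
v -1.042 0.074 -0.951
v -1.007 -0.407 -1.049
v -0.748 -0.825 -1.041
v -0.336 -1.069 -0.929
v 0.12 -1.073 -0.744
v 0.496 -0.836 -0.535
v -0.298 -3.201 -2.584
v 0.568 -3.728 -2.926
v -0.002 -3.859 -0.816
v 0.758 -3.182 -2.755
v 0.613 -2.642 -2.529
v 0.178 -2.28 -2.321
v -0.408 -2.21 -2.197
v -0.959 -2.454 -2.195
v -1.3 -2.936 -2.317
v -1.324 -3.502 -2.524
v -1.022 -3.972 -2.75
v -0.49 -4.198 -2.923
v 0.102 -4.107 -2.989
f 2 1 4
f 2 4 3
f 4 1 5
f 4 5 3
f 5 1 6
f 5 6 3
f 6 1 7
f 6 7 3
f 7 1 8
f 7 8 3
f 8 1 9
f 8 9 3
f 9 1 10
f 9 10 3
f 10 1 11
f 10 11 3
f 11 1 12
f 11 12 3
f 12 1 13
f 12 13 3
f 13 1 14
f 13 14 3
f 14 1 2
f 14 2 3
f 16 15 18
f 16 18 17
f 18 15 19
f 18 19 17
f 19 15 20
f 19 20 17
f 20 15 21
f 20 21 17
f 21 15 22
f 21 22 17
f 22 15 23
f 22 23 17
f 23 15 24
f 23 24 17
f 24 15 25
f 24 25 17
f 25 15 26
f 25 26 17
f 26 15 27
f 26 27 17
f 27 15 16
f 27 16 17

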